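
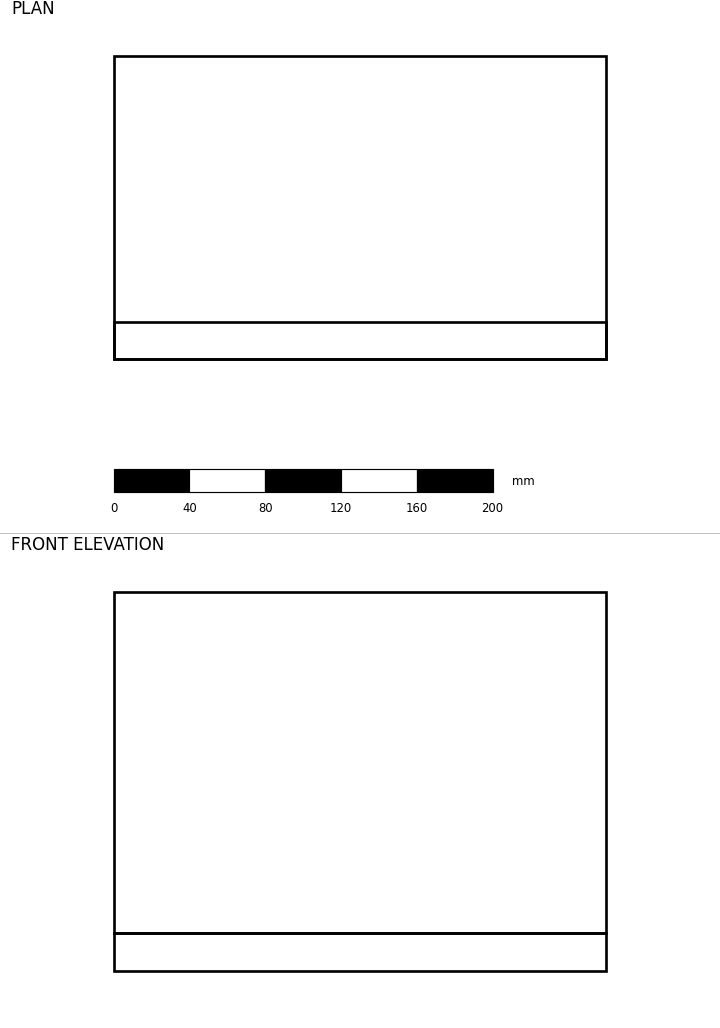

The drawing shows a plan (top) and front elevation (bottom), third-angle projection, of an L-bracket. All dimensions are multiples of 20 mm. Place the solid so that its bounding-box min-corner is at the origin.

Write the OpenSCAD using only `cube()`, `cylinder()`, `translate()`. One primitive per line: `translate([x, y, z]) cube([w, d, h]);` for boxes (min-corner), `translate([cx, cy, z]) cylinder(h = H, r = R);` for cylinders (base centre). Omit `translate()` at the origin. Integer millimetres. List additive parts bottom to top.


cube([260, 160, 20]);
translate([0, 0, 20]) cube([260, 20, 180]);


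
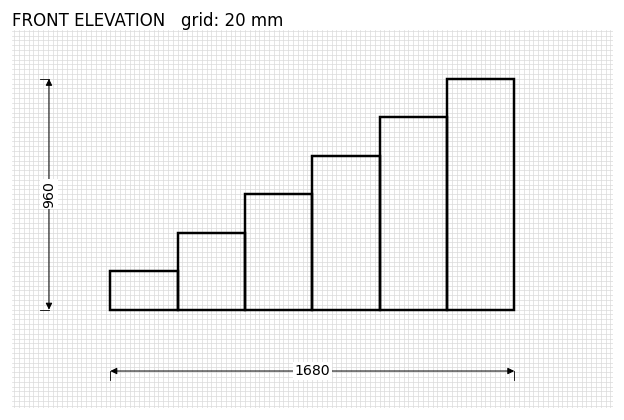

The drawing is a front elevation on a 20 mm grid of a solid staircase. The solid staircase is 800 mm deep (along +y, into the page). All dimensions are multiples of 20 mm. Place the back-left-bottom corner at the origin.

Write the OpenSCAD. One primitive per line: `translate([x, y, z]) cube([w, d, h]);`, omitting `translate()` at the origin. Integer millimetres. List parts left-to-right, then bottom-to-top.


cube([280, 800, 160]);
translate([280, 0, 0]) cube([280, 800, 320]);
translate([560, 0, 0]) cube([280, 800, 480]);
translate([840, 0, 0]) cube([280, 800, 640]);
translate([1120, 0, 0]) cube([280, 800, 800]);
translate([1400, 0, 0]) cube([280, 800, 960]);


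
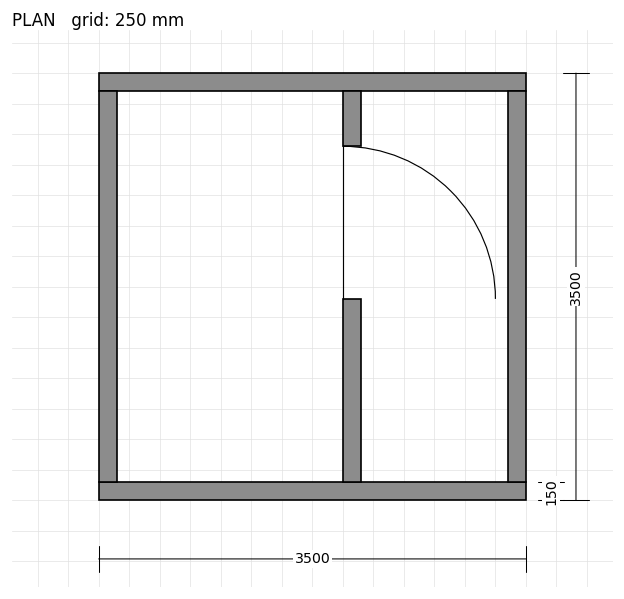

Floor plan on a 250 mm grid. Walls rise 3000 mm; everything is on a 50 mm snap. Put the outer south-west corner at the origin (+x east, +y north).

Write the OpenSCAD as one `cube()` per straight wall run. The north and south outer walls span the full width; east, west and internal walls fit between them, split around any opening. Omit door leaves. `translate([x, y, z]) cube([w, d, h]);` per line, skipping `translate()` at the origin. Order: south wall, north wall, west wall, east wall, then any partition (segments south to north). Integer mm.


cube([3500, 150, 3000]);
translate([0, 3350, 0]) cube([3500, 150, 3000]);
translate([0, 150, 0]) cube([150, 3200, 3000]);
translate([3350, 150, 0]) cube([150, 3200, 3000]);
translate([2000, 150, 0]) cube([150, 1500, 3000]);
translate([2000, 2900, 0]) cube([150, 450, 3000]);


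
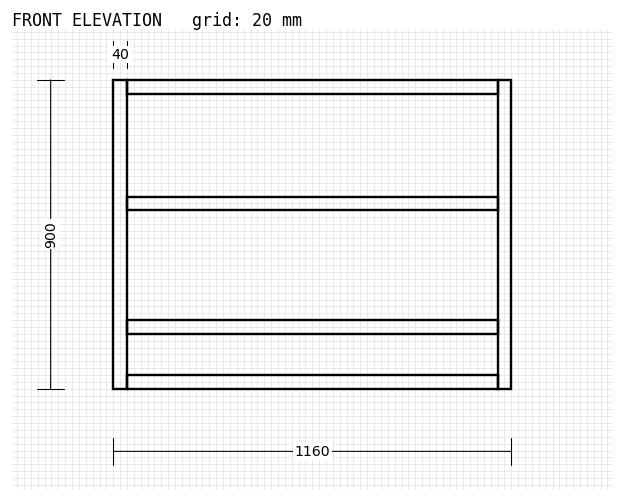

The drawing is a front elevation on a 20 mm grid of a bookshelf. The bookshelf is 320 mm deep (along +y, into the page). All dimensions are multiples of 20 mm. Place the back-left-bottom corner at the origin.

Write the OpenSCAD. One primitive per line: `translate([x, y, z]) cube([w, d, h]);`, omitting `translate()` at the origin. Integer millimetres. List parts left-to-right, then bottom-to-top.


cube([40, 320, 900]);
translate([40, 0, 0]) cube([1080, 320, 40]);
translate([40, 0, 160]) cube([1080, 320, 40]);
translate([40, 0, 520]) cube([1080, 320, 40]);
translate([40, 0, 860]) cube([1080, 320, 40]);
translate([1120, 0, 0]) cube([40, 320, 900]);


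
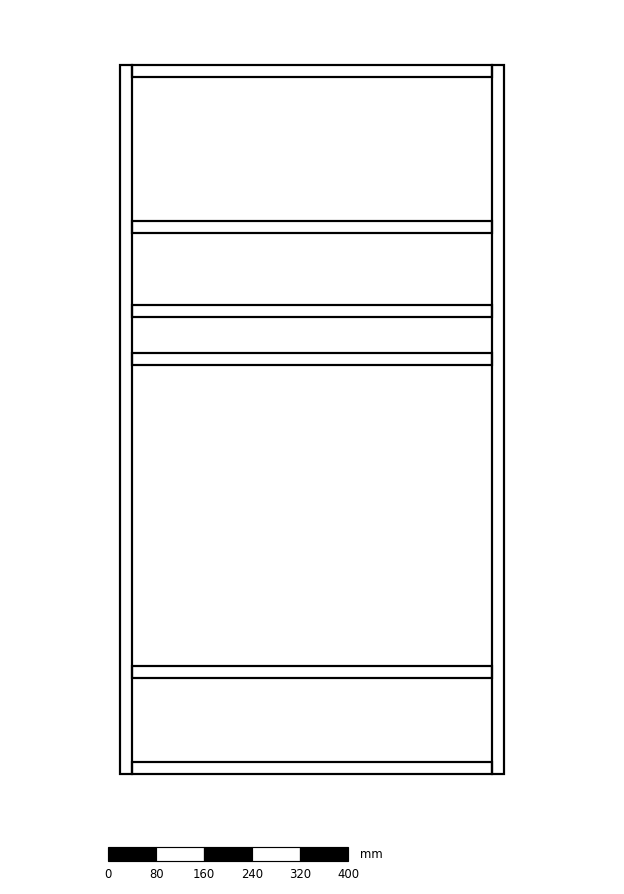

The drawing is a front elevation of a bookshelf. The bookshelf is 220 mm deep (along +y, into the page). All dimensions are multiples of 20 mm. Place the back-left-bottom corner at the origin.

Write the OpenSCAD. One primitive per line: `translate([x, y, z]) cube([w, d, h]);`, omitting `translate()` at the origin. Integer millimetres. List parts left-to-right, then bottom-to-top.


cube([20, 220, 1180]);
translate([20, 0, 0]) cube([600, 220, 20]);
translate([20, 0, 160]) cube([600, 220, 20]);
translate([20, 0, 680]) cube([600, 220, 20]);
translate([20, 0, 760]) cube([600, 220, 20]);
translate([20, 0, 900]) cube([600, 220, 20]);
translate([20, 0, 1160]) cube([600, 220, 20]);
translate([620, 0, 0]) cube([20, 220, 1180]);


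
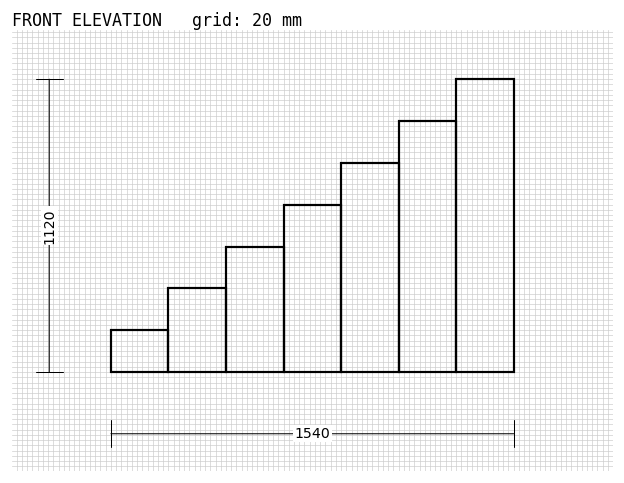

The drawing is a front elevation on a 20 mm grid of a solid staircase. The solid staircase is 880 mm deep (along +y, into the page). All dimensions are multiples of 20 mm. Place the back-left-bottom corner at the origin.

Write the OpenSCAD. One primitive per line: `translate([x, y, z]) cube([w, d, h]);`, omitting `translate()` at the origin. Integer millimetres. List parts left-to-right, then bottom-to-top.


cube([220, 880, 160]);
translate([220, 0, 0]) cube([220, 880, 320]);
translate([440, 0, 0]) cube([220, 880, 480]);
translate([660, 0, 0]) cube([220, 880, 640]);
translate([880, 0, 0]) cube([220, 880, 800]);
translate([1100, 0, 0]) cube([220, 880, 960]);
translate([1320, 0, 0]) cube([220, 880, 1120]);


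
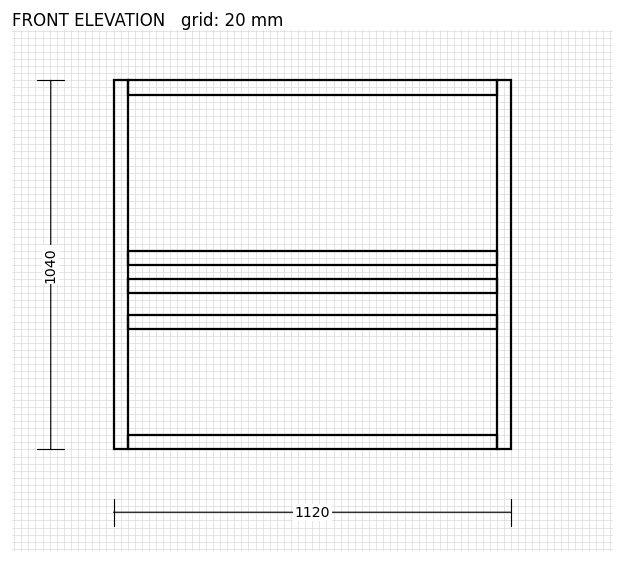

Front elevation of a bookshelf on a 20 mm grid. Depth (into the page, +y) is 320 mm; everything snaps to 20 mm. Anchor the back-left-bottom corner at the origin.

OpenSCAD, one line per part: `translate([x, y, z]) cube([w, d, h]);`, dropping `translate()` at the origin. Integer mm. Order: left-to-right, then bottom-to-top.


cube([40, 320, 1040]);
translate([40, 0, 0]) cube([1040, 320, 40]);
translate([40, 0, 340]) cube([1040, 320, 40]);
translate([40, 0, 440]) cube([1040, 320, 40]);
translate([40, 0, 520]) cube([1040, 320, 40]);
translate([40, 0, 1000]) cube([1040, 320, 40]);
translate([1080, 0, 0]) cube([40, 320, 1040]);


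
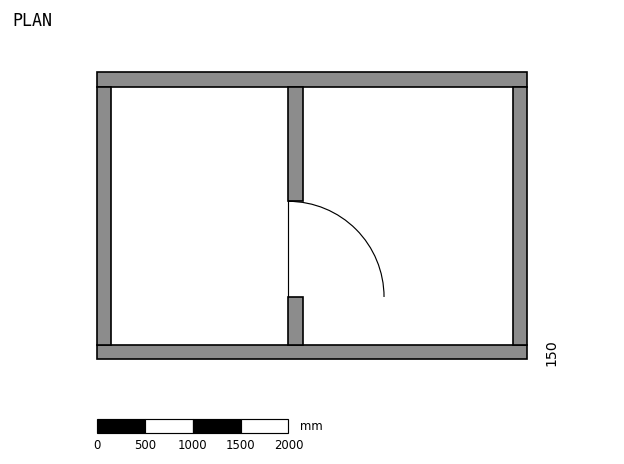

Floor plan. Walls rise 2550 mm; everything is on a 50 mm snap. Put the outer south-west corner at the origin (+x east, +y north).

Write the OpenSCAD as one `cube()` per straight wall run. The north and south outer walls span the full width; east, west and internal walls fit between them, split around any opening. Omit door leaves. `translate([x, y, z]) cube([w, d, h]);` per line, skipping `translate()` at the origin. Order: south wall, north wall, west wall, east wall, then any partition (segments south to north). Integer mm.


cube([4500, 150, 2550]);
translate([0, 2850, 0]) cube([4500, 150, 2550]);
translate([0, 150, 0]) cube([150, 2700, 2550]);
translate([4350, 150, 0]) cube([150, 2700, 2550]);
translate([2000, 150, 0]) cube([150, 500, 2550]);
translate([2000, 1650, 0]) cube([150, 1200, 2550]);


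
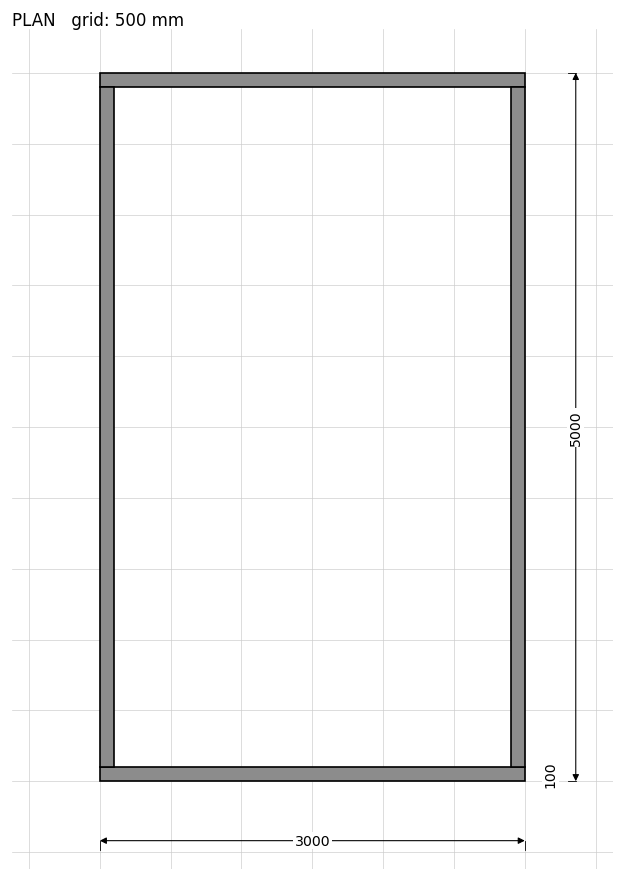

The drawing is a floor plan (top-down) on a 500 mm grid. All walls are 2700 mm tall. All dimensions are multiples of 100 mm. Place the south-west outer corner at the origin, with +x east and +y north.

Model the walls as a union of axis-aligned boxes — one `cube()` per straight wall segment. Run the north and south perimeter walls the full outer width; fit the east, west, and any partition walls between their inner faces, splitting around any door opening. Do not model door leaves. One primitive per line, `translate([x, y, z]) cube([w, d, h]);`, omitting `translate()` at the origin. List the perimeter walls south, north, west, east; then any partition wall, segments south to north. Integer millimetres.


cube([3000, 100, 2700]);
translate([0, 4900, 0]) cube([3000, 100, 2700]);
translate([0, 100, 0]) cube([100, 4800, 2700]);
translate([2900, 100, 0]) cube([100, 4800, 2700]);


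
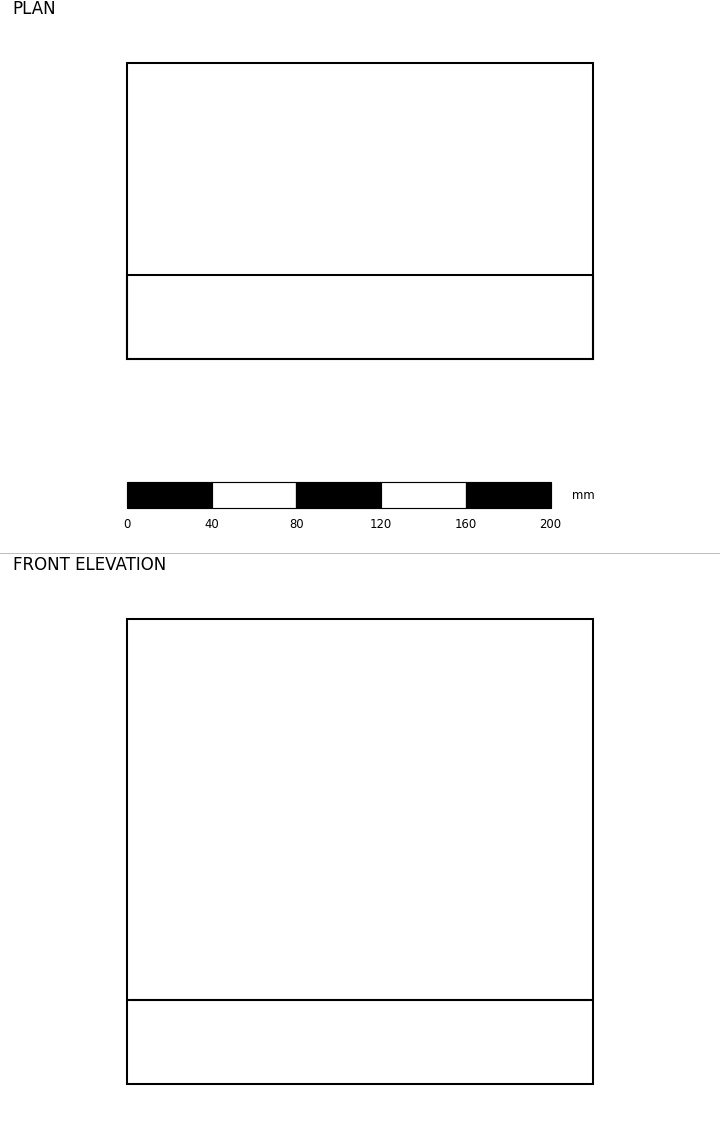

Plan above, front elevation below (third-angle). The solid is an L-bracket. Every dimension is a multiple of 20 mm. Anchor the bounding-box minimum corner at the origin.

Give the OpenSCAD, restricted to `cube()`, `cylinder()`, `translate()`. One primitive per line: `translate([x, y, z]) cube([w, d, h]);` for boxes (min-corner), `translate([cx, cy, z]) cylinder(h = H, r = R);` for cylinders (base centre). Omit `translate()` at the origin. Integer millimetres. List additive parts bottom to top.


cube([220, 140, 40]);
translate([0, 0, 40]) cube([220, 40, 180]);


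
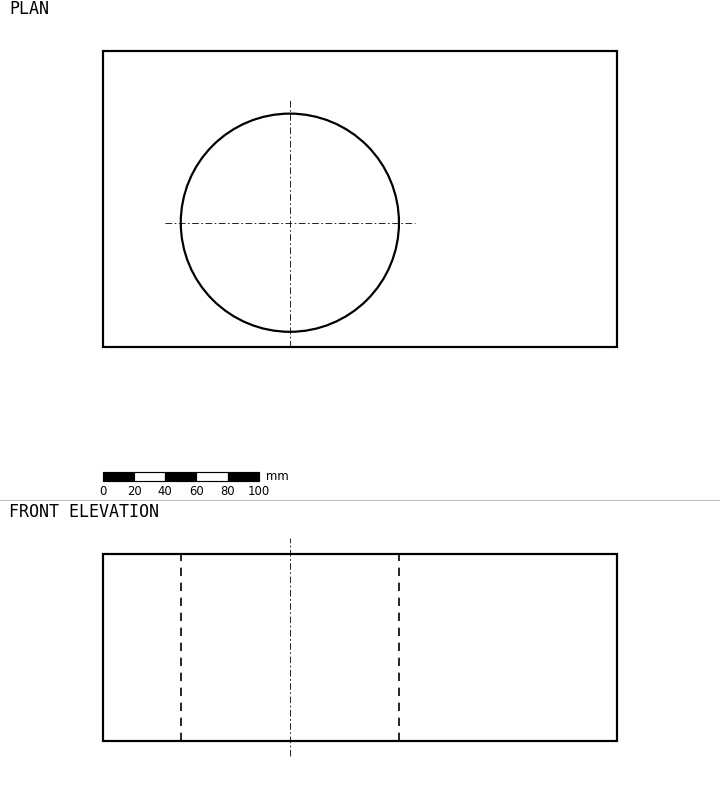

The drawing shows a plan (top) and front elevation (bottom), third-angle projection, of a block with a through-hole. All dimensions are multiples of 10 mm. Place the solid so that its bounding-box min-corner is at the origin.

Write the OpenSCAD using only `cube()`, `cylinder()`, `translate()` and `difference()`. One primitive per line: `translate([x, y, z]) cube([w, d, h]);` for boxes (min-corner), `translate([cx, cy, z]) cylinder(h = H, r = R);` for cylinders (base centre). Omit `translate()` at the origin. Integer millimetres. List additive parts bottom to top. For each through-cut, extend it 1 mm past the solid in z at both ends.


difference() {
  cube([330, 190, 120]);
  translate([120, 80, -1]) cylinder(h = 122, r = 70);
}


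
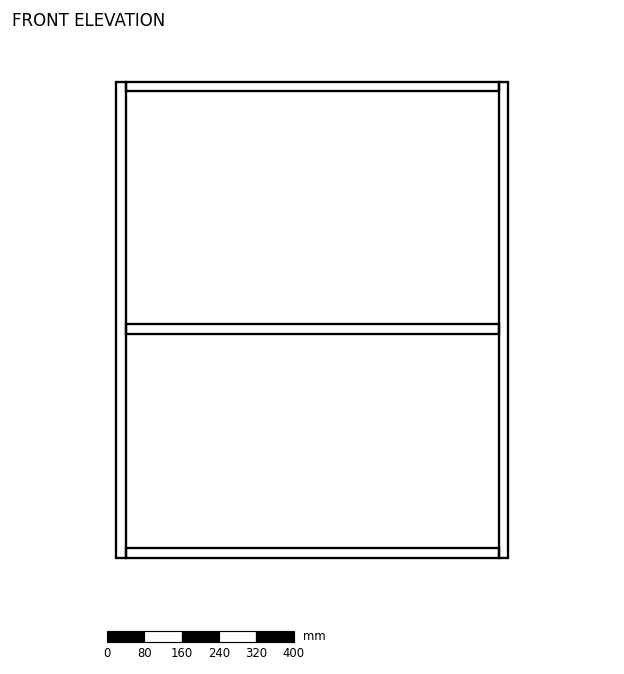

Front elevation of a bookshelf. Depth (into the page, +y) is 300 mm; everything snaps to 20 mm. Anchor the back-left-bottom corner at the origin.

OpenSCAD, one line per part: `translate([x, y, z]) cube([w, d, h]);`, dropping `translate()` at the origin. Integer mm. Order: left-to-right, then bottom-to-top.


cube([20, 300, 1020]);
translate([20, 0, 0]) cube([800, 300, 20]);
translate([20, 0, 480]) cube([800, 300, 20]);
translate([20, 0, 1000]) cube([800, 300, 20]);
translate([820, 0, 0]) cube([20, 300, 1020]);


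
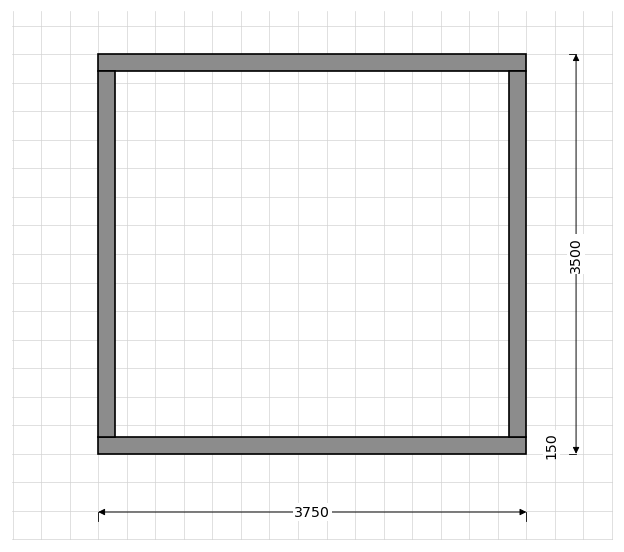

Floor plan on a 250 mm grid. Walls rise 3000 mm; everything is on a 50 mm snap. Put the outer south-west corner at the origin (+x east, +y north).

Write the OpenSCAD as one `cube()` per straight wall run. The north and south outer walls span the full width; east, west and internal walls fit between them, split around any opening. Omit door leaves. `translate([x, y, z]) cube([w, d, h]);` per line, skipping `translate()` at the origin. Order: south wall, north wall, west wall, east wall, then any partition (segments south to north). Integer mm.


cube([3750, 150, 3000]);
translate([0, 3350, 0]) cube([3750, 150, 3000]);
translate([0, 150, 0]) cube([150, 3200, 3000]);
translate([3600, 150, 0]) cube([150, 3200, 3000]);


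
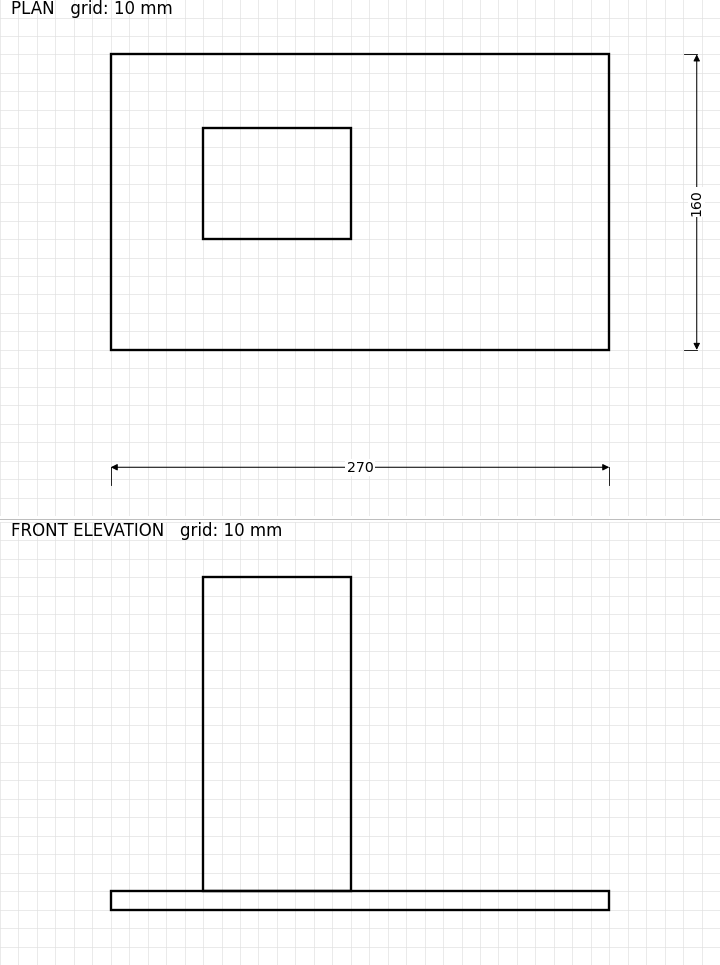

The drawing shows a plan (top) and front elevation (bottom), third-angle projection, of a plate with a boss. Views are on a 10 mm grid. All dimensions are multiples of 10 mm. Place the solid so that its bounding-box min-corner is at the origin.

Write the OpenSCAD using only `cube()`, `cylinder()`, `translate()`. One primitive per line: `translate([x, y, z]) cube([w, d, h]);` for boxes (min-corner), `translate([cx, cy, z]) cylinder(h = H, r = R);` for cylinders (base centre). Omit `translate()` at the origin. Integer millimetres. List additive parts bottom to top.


cube([270, 160, 10]);
translate([50, 60, 10]) cube([80, 60, 170]);


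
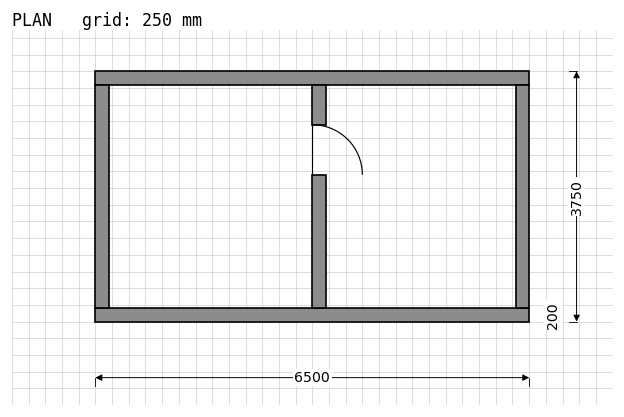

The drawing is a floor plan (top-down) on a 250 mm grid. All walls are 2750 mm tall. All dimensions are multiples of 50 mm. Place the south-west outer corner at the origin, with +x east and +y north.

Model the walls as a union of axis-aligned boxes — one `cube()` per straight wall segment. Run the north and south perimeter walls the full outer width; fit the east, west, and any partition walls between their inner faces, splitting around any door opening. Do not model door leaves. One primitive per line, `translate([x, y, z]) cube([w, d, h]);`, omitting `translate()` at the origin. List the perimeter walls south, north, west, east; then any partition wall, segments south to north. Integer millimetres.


cube([6500, 200, 2750]);
translate([0, 3550, 0]) cube([6500, 200, 2750]);
translate([0, 200, 0]) cube([200, 3350, 2750]);
translate([6300, 200, 0]) cube([200, 3350, 2750]);
translate([3250, 200, 0]) cube([200, 2000, 2750]);
translate([3250, 2950, 0]) cube([200, 600, 2750]);


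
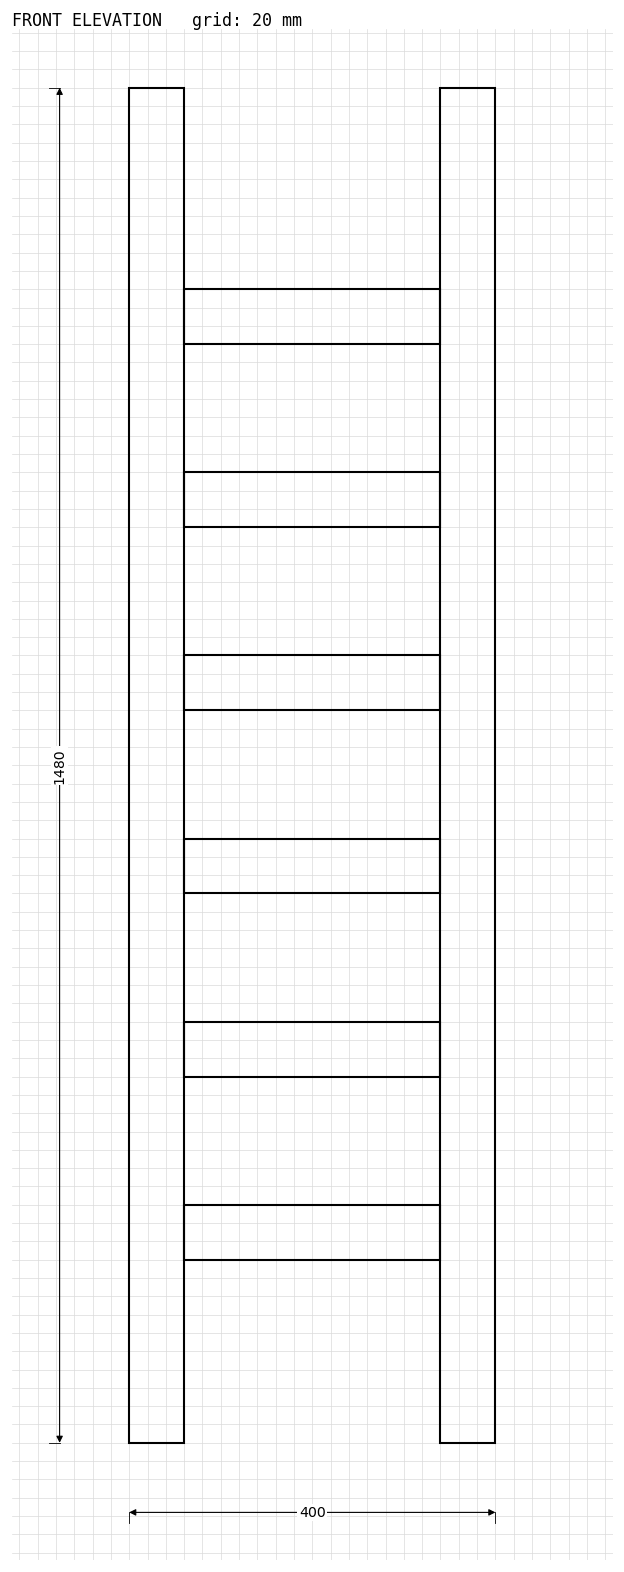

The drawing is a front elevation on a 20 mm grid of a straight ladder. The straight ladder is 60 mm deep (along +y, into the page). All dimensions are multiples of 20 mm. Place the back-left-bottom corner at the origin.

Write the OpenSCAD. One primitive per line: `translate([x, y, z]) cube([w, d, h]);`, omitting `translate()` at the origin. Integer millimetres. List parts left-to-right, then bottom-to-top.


cube([60, 60, 1480]);
translate([60, 0, 200]) cube([280, 60, 60]);
translate([60, 0, 400]) cube([280, 60, 60]);
translate([60, 0, 600]) cube([280, 60, 60]);
translate([60, 0, 800]) cube([280, 60, 60]);
translate([60, 0, 1000]) cube([280, 60, 60]);
translate([60, 0, 1200]) cube([280, 60, 60]);
translate([340, 0, 0]) cube([60, 60, 1480]);


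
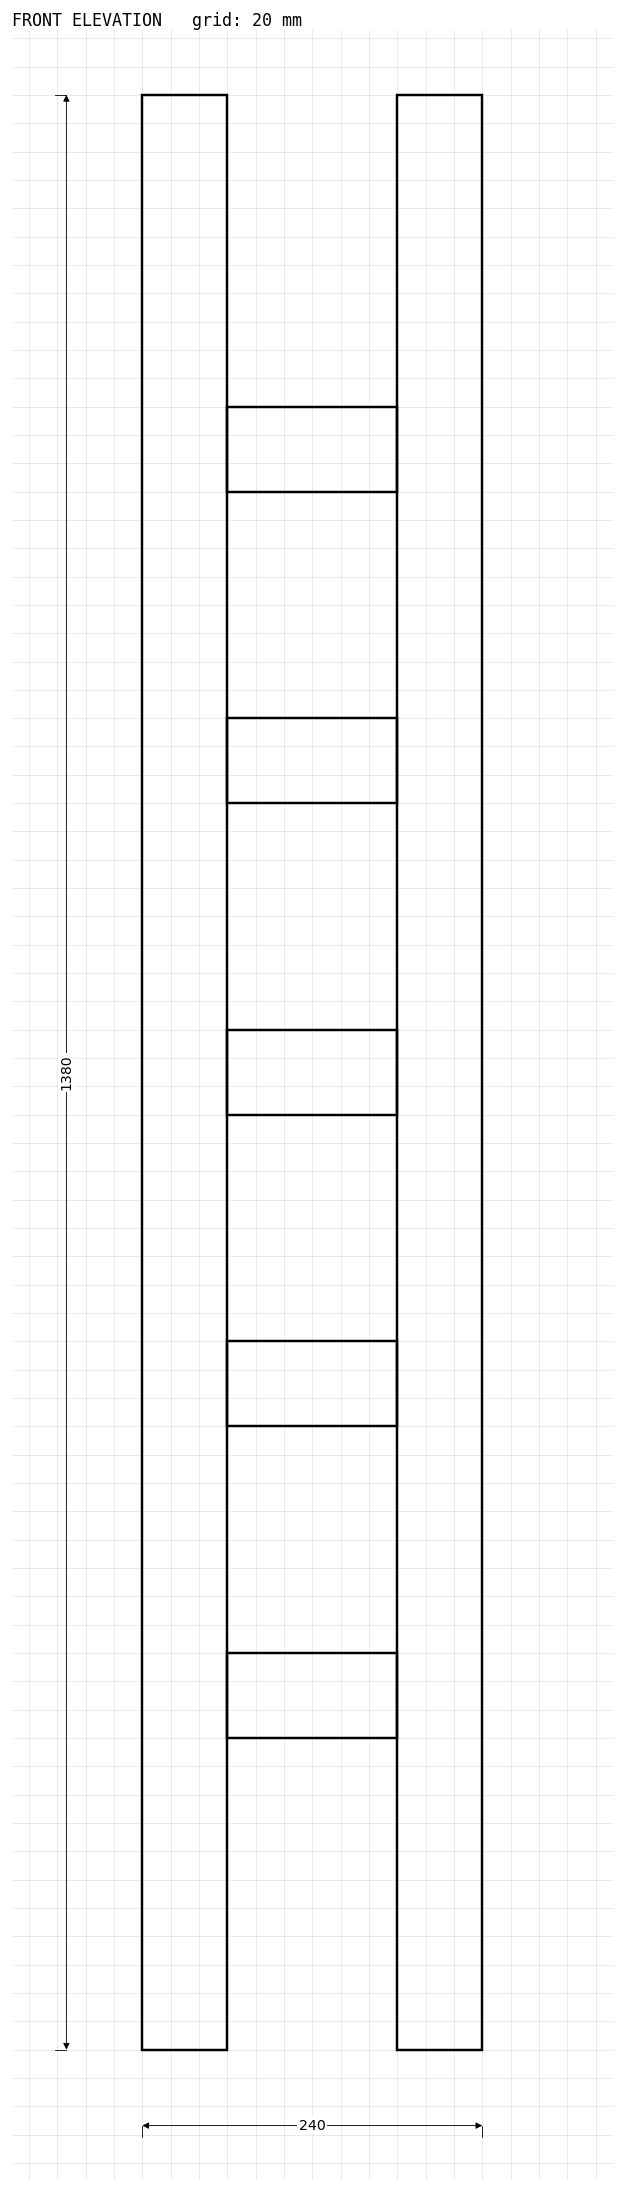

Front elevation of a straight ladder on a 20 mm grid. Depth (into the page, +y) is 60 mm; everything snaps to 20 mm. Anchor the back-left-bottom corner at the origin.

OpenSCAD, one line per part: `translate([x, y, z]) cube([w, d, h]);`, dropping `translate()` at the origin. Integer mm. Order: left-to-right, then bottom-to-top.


cube([60, 60, 1380]);
translate([60, 0, 220]) cube([120, 60, 60]);
translate([60, 0, 440]) cube([120, 60, 60]);
translate([60, 0, 660]) cube([120, 60, 60]);
translate([60, 0, 880]) cube([120, 60, 60]);
translate([60, 0, 1100]) cube([120, 60, 60]);
translate([180, 0, 0]) cube([60, 60, 1380]);


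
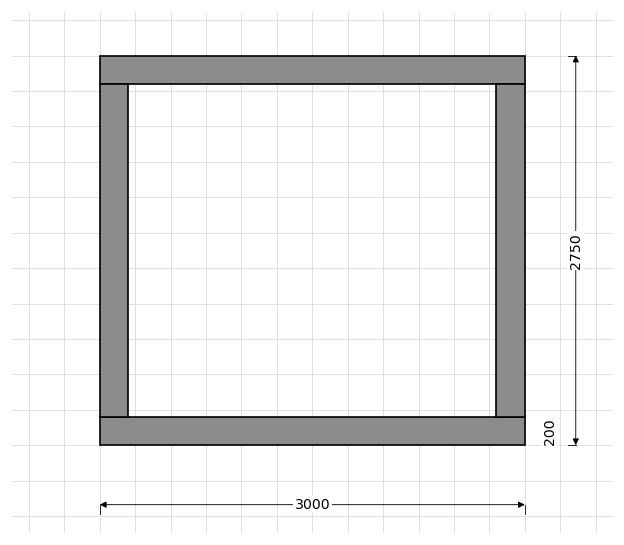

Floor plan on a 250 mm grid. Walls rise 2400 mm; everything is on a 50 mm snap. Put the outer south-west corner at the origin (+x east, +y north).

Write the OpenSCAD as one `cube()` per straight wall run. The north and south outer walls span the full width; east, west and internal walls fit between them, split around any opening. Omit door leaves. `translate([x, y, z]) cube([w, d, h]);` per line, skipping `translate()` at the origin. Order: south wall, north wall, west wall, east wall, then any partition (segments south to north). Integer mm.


cube([3000, 200, 2400]);
translate([0, 2550, 0]) cube([3000, 200, 2400]);
translate([0, 200, 0]) cube([200, 2350, 2400]);
translate([2800, 200, 0]) cube([200, 2350, 2400]);


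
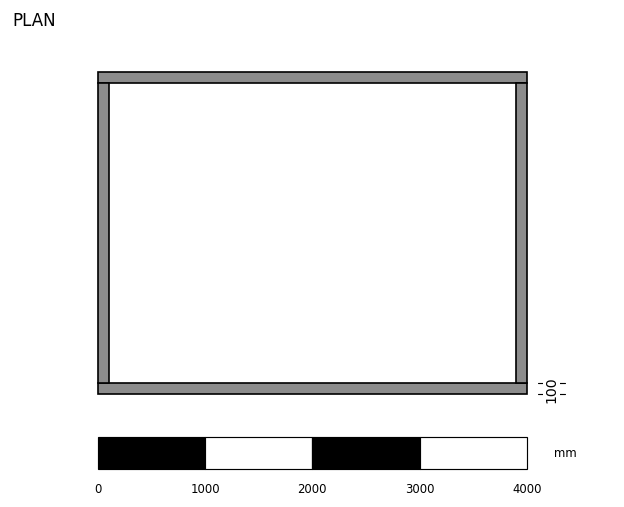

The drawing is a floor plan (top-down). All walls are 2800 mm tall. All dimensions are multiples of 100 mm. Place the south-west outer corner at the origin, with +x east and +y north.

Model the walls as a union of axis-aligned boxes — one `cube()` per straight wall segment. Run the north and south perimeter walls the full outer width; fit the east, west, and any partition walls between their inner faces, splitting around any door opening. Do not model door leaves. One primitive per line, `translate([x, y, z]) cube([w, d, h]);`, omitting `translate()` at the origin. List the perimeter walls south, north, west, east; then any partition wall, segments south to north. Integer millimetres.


cube([4000, 100, 2800]);
translate([0, 2900, 0]) cube([4000, 100, 2800]);
translate([0, 100, 0]) cube([100, 2800, 2800]);
translate([3900, 100, 0]) cube([100, 2800, 2800]);


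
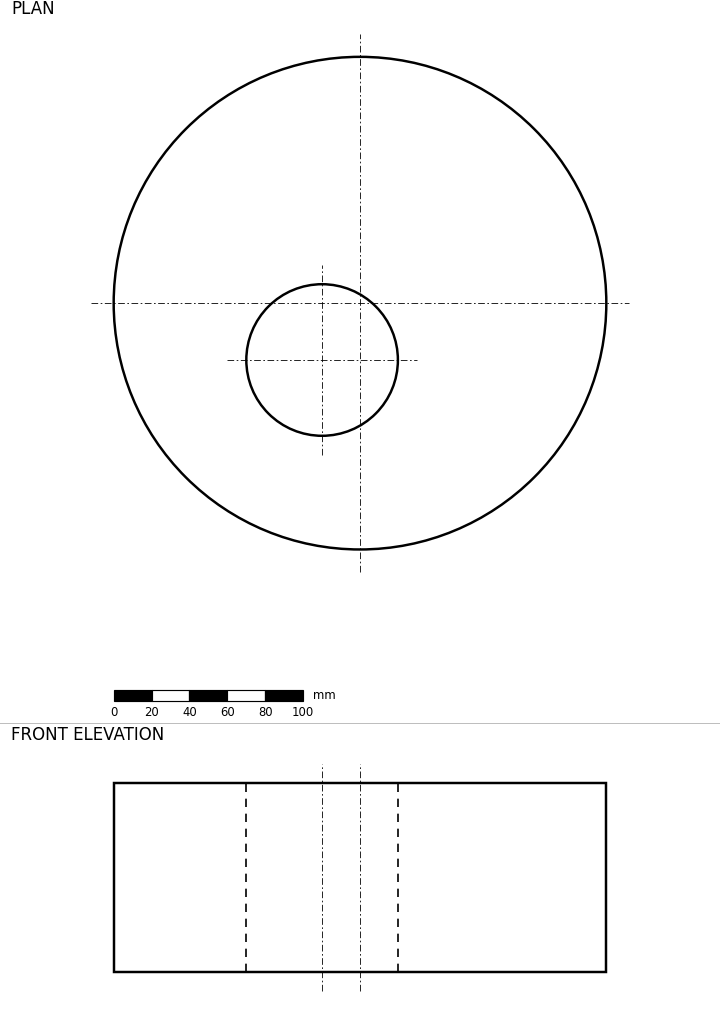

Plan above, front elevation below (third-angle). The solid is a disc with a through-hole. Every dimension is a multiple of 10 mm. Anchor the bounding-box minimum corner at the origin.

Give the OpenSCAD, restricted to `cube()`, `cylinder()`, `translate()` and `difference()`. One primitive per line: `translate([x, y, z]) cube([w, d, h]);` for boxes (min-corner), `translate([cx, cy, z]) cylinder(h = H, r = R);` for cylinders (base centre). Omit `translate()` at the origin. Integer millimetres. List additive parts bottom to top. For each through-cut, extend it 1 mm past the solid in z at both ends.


difference() {
  translate([130, 130, 0]) cylinder(h = 100, r = 130);
  translate([110, 100, -1]) cylinder(h = 102, r = 40);
}


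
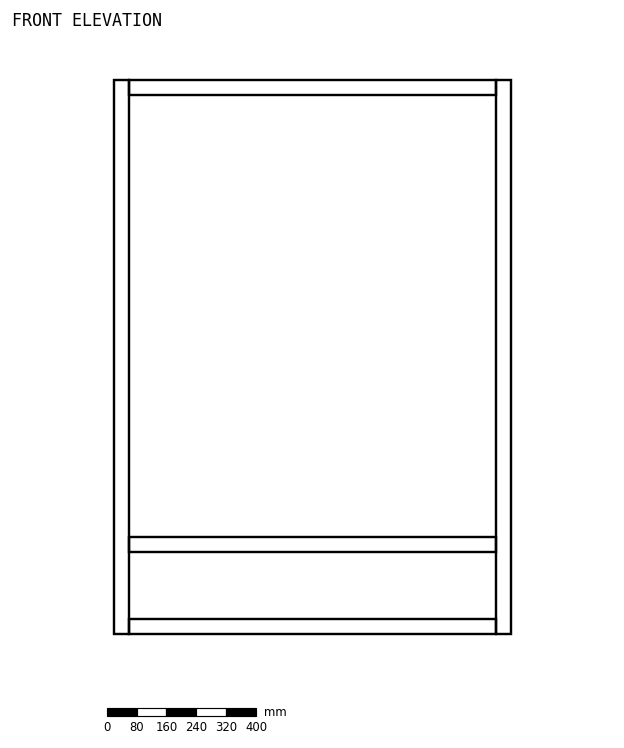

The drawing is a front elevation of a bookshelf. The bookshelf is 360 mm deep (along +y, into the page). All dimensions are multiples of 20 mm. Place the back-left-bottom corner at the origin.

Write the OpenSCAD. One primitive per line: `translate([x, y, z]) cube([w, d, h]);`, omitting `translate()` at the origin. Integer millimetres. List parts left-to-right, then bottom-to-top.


cube([40, 360, 1480]);
translate([40, 0, 0]) cube([980, 360, 40]);
translate([40, 0, 220]) cube([980, 360, 40]);
translate([40, 0, 1440]) cube([980, 360, 40]);
translate([1020, 0, 0]) cube([40, 360, 1480]);


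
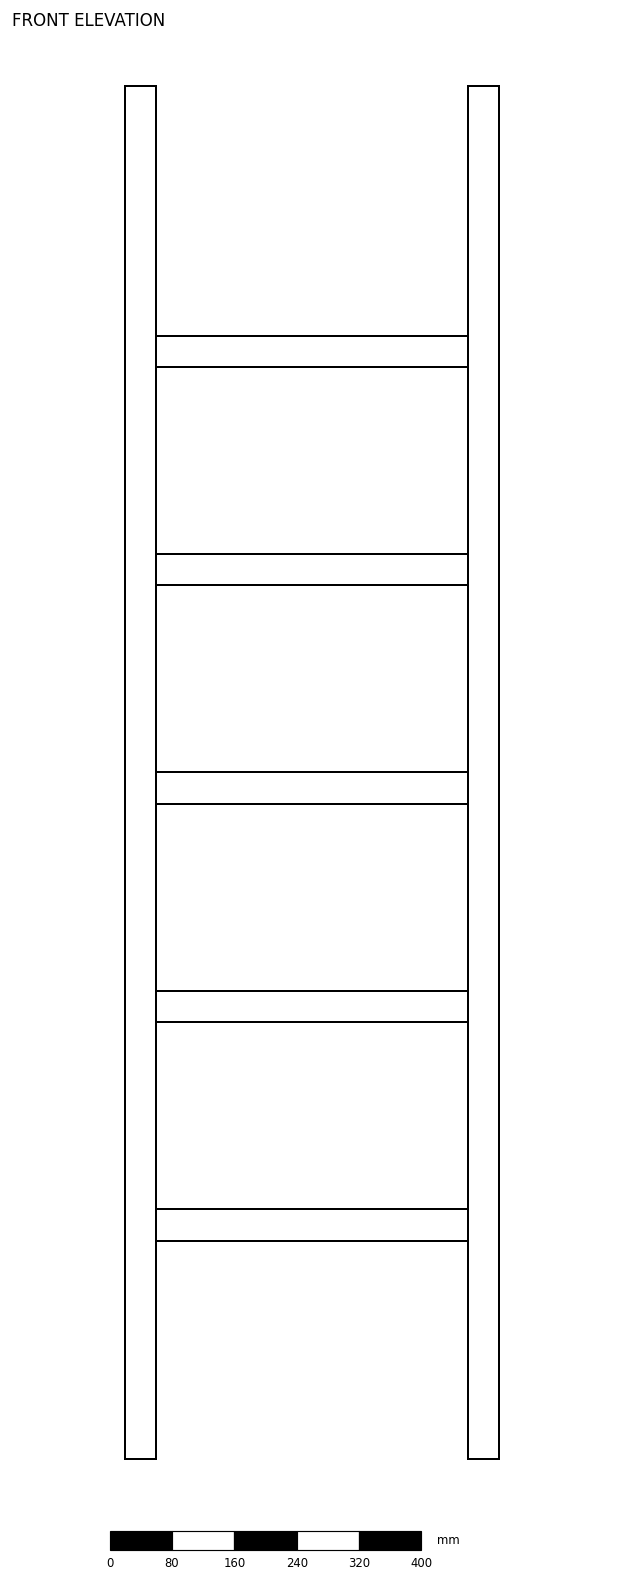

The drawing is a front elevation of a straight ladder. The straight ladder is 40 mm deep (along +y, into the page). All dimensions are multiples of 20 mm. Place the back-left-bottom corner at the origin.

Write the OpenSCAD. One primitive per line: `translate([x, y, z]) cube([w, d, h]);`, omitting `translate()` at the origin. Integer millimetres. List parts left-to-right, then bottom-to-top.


cube([40, 40, 1760]);
translate([40, 0, 280]) cube([400, 40, 40]);
translate([40, 0, 560]) cube([400, 40, 40]);
translate([40, 0, 840]) cube([400, 40, 40]);
translate([40, 0, 1120]) cube([400, 40, 40]);
translate([40, 0, 1400]) cube([400, 40, 40]);
translate([440, 0, 0]) cube([40, 40, 1760]);


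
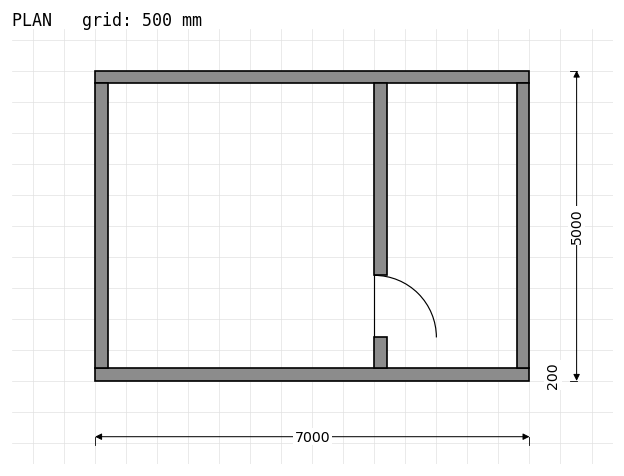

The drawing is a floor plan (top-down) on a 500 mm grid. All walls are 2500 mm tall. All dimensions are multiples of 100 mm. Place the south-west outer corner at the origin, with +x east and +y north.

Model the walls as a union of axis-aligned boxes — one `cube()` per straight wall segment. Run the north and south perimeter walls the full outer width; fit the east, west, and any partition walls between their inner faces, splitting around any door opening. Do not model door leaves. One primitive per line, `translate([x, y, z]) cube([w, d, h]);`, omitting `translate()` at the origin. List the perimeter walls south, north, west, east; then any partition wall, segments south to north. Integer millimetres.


cube([7000, 200, 2500]);
translate([0, 4800, 0]) cube([7000, 200, 2500]);
translate([0, 200, 0]) cube([200, 4600, 2500]);
translate([6800, 200, 0]) cube([200, 4600, 2500]);
translate([4500, 200, 0]) cube([200, 500, 2500]);
translate([4500, 1700, 0]) cube([200, 3100, 2500]);


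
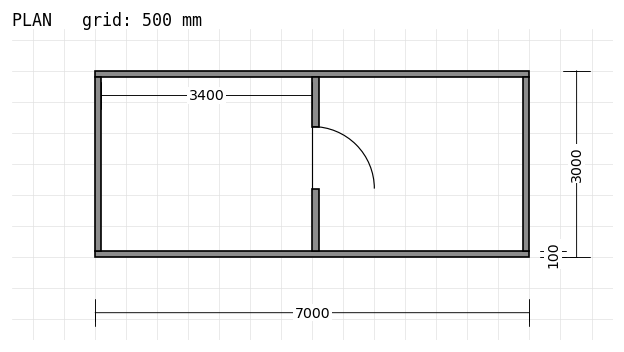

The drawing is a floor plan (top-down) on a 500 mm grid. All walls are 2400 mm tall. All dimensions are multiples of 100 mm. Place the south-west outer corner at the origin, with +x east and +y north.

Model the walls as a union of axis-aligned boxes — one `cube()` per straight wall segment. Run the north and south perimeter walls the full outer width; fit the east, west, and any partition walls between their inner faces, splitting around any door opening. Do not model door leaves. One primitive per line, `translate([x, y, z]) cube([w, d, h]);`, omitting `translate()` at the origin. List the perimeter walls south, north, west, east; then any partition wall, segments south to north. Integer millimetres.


cube([7000, 100, 2400]);
translate([0, 2900, 0]) cube([7000, 100, 2400]);
translate([0, 100, 0]) cube([100, 2800, 2400]);
translate([6900, 100, 0]) cube([100, 2800, 2400]);
translate([3500, 100, 0]) cube([100, 1000, 2400]);
translate([3500, 2100, 0]) cube([100, 800, 2400]);


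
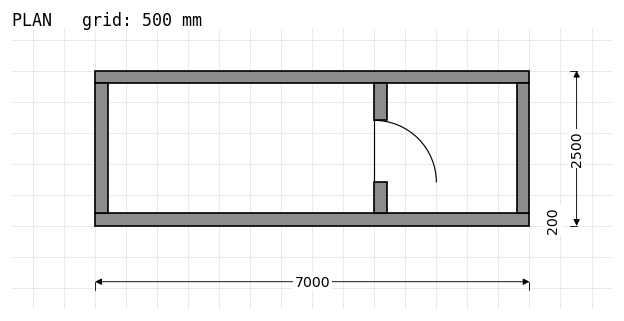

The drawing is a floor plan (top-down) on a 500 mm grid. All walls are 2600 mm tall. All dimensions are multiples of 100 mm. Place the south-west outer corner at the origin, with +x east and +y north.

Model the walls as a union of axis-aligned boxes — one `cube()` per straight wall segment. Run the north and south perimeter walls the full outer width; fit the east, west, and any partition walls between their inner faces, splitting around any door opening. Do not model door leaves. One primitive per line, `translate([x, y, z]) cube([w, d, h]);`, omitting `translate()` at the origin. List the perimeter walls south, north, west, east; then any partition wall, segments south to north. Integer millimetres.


cube([7000, 200, 2600]);
translate([0, 2300, 0]) cube([7000, 200, 2600]);
translate([0, 200, 0]) cube([200, 2100, 2600]);
translate([6800, 200, 0]) cube([200, 2100, 2600]);
translate([4500, 200, 0]) cube([200, 500, 2600]);
translate([4500, 1700, 0]) cube([200, 600, 2600]);


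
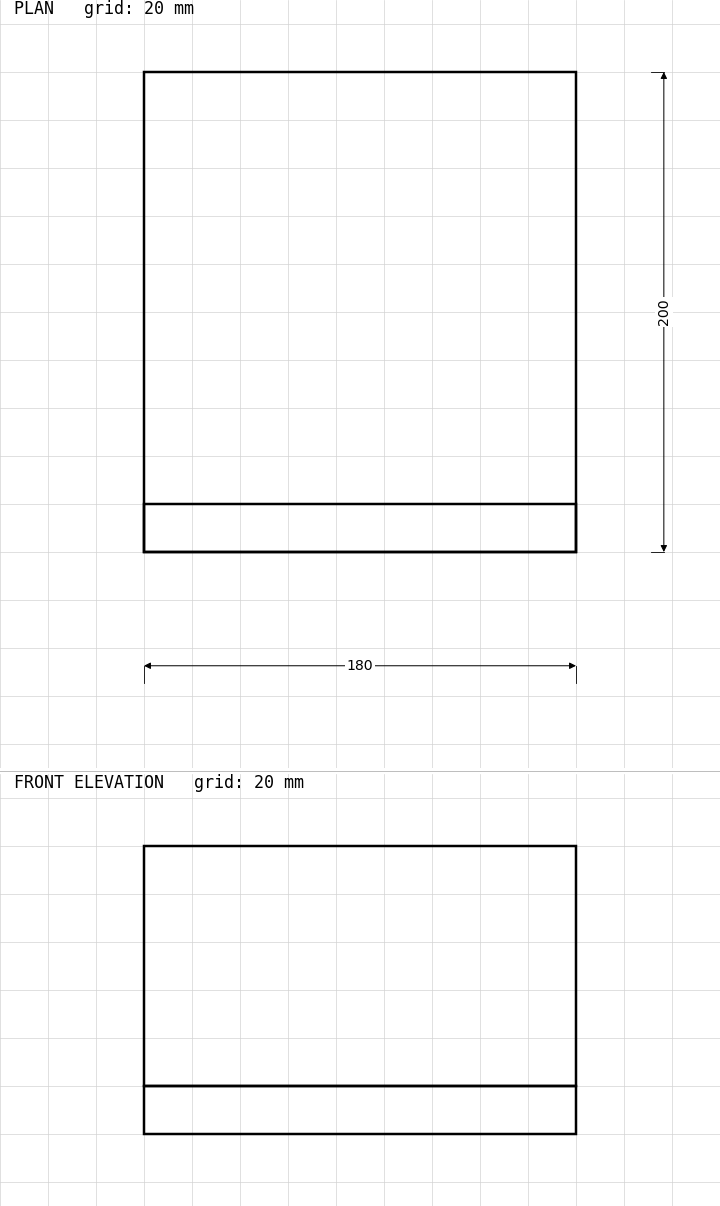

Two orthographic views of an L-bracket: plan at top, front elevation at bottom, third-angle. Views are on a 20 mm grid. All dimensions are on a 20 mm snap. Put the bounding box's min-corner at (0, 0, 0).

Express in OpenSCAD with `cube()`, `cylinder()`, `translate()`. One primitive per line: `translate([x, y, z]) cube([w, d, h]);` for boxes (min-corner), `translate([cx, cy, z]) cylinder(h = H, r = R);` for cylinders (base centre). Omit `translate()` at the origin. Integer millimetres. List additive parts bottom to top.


cube([180, 200, 20]);
translate([0, 0, 20]) cube([180, 20, 100]);


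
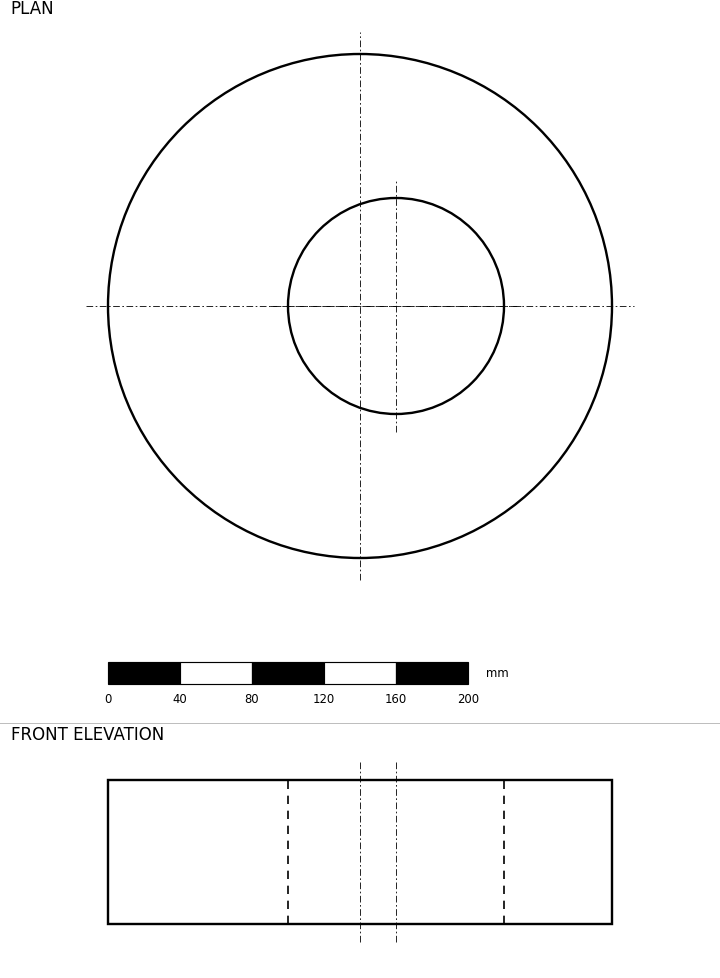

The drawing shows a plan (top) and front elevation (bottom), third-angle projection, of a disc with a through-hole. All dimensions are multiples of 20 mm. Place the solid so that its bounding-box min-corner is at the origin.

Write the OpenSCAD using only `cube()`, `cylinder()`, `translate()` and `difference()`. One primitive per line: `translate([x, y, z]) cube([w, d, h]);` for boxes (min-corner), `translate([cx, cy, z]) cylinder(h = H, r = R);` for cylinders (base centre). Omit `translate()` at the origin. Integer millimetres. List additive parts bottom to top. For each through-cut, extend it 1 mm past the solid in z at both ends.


difference() {
  translate([140, 140, 0]) cylinder(h = 80, r = 140);
  translate([160, 140, -1]) cylinder(h = 82, r = 60);
}


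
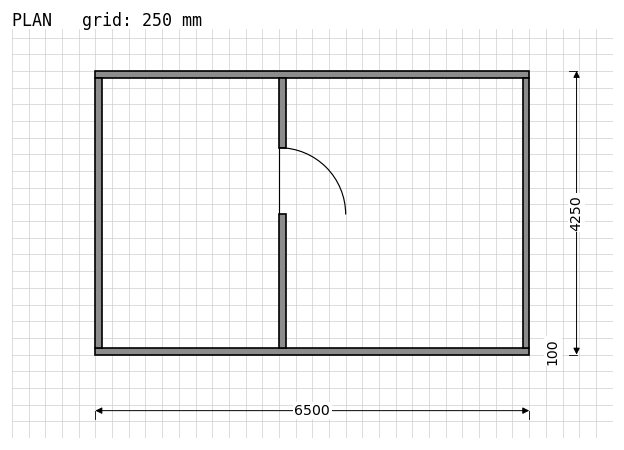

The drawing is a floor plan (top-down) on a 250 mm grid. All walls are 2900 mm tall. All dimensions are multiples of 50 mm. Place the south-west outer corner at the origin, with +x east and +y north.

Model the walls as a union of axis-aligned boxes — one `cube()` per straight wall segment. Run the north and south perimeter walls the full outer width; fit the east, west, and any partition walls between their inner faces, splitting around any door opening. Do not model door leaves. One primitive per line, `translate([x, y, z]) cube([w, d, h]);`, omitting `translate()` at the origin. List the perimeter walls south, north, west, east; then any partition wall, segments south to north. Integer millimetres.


cube([6500, 100, 2900]);
translate([0, 4150, 0]) cube([6500, 100, 2900]);
translate([0, 100, 0]) cube([100, 4050, 2900]);
translate([6400, 100, 0]) cube([100, 4050, 2900]);
translate([2750, 100, 0]) cube([100, 2000, 2900]);
translate([2750, 3100, 0]) cube([100, 1050, 2900]);


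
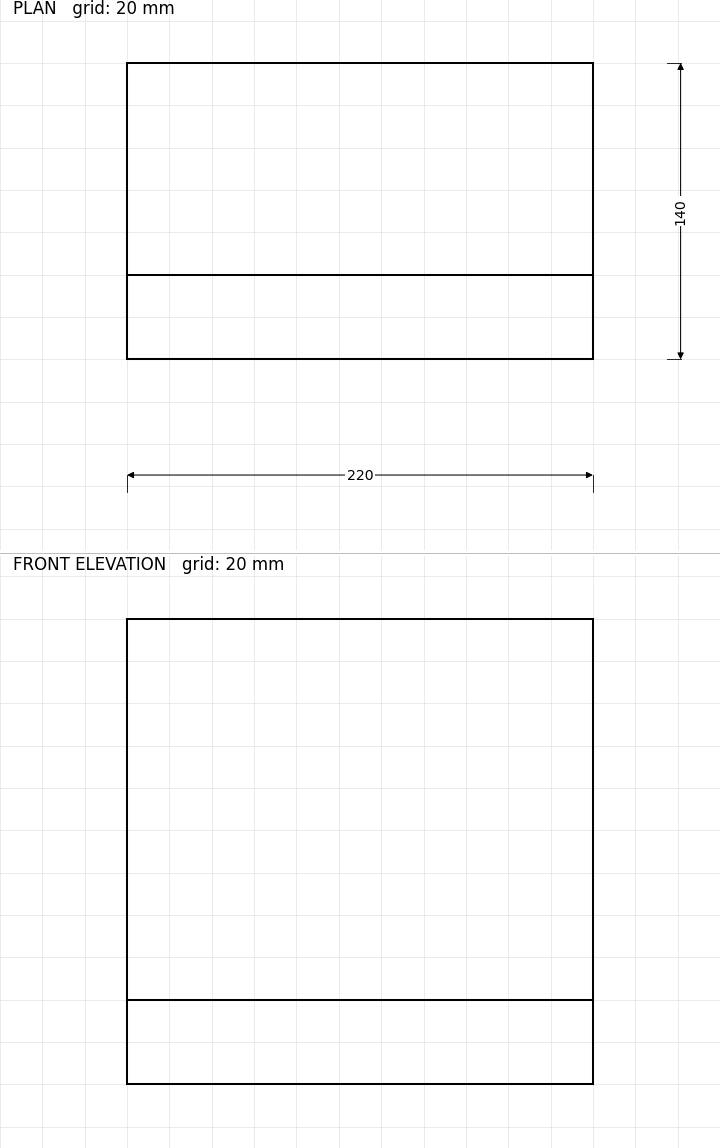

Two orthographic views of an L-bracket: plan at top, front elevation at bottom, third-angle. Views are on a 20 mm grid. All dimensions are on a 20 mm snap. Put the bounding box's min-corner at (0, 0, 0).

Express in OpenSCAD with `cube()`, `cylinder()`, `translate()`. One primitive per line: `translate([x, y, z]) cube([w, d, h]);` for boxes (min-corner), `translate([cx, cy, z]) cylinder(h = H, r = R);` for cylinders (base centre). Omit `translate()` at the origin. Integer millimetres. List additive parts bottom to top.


cube([220, 140, 40]);
translate([0, 0, 40]) cube([220, 40, 180]);


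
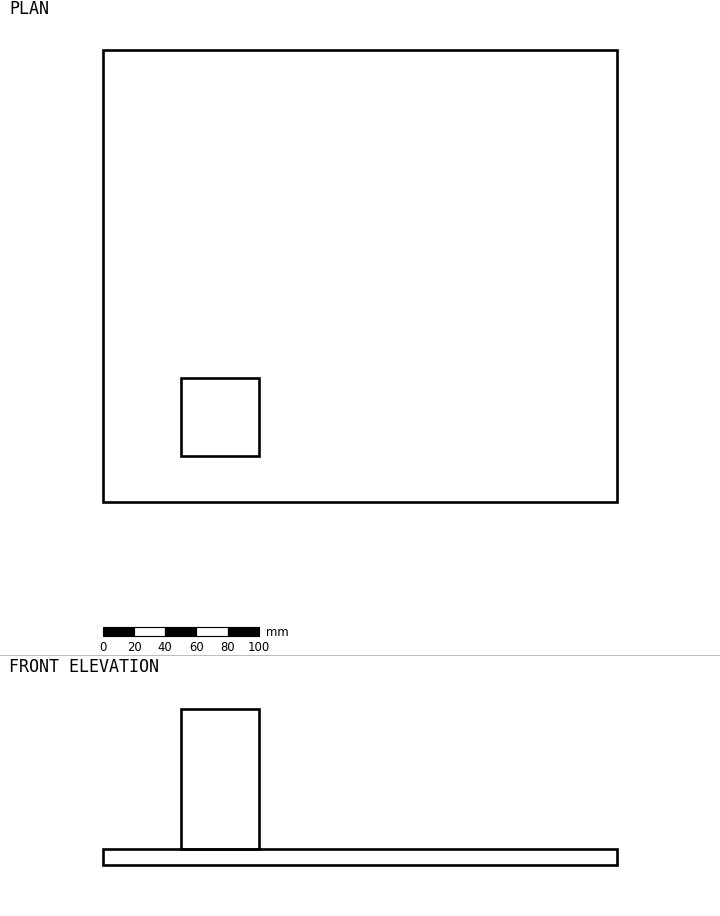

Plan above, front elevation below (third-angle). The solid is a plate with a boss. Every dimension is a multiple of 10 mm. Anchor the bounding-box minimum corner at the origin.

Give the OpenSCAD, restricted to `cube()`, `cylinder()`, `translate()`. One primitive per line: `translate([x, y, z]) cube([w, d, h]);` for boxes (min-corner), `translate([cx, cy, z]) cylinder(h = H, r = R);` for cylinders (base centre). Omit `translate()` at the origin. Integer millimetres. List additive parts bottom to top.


cube([330, 290, 10]);
translate([50, 30, 10]) cube([50, 50, 90]);


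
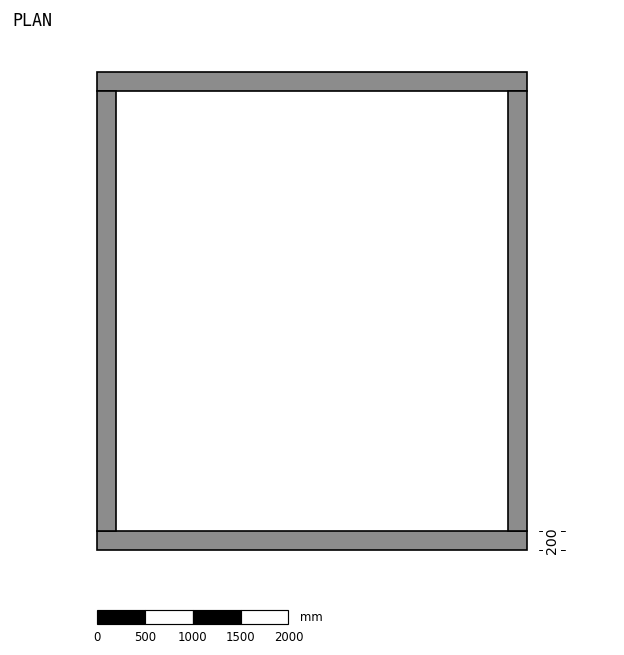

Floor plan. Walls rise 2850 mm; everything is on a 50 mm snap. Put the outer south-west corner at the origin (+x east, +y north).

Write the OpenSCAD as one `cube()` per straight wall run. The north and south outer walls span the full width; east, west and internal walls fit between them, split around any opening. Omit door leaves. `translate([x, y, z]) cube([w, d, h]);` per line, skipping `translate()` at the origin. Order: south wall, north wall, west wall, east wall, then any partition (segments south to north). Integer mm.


cube([4500, 200, 2850]);
translate([0, 4800, 0]) cube([4500, 200, 2850]);
translate([0, 200, 0]) cube([200, 4600, 2850]);
translate([4300, 200, 0]) cube([200, 4600, 2850]);


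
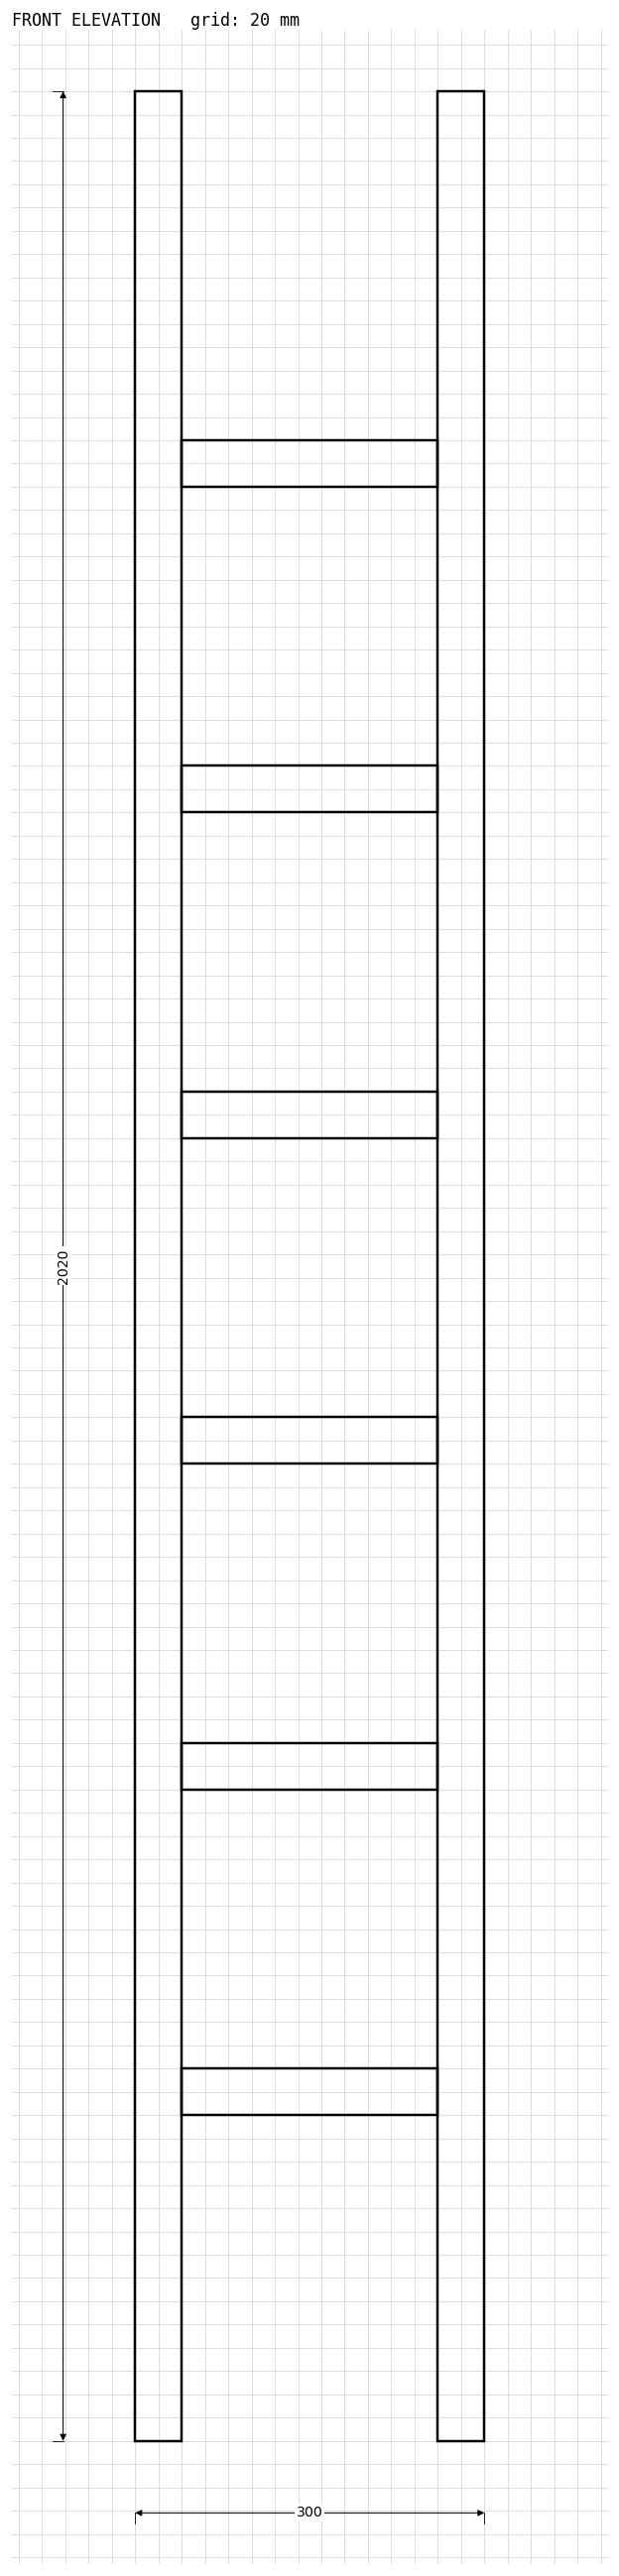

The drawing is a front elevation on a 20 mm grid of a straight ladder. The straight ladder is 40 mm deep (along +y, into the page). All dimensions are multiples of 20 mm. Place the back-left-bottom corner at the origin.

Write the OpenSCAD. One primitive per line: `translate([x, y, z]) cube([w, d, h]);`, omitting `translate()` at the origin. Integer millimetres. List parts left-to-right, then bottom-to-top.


cube([40, 40, 2020]);
translate([40, 0, 280]) cube([220, 40, 40]);
translate([40, 0, 560]) cube([220, 40, 40]);
translate([40, 0, 840]) cube([220, 40, 40]);
translate([40, 0, 1120]) cube([220, 40, 40]);
translate([40, 0, 1400]) cube([220, 40, 40]);
translate([40, 0, 1680]) cube([220, 40, 40]);
translate([260, 0, 0]) cube([40, 40, 2020]);


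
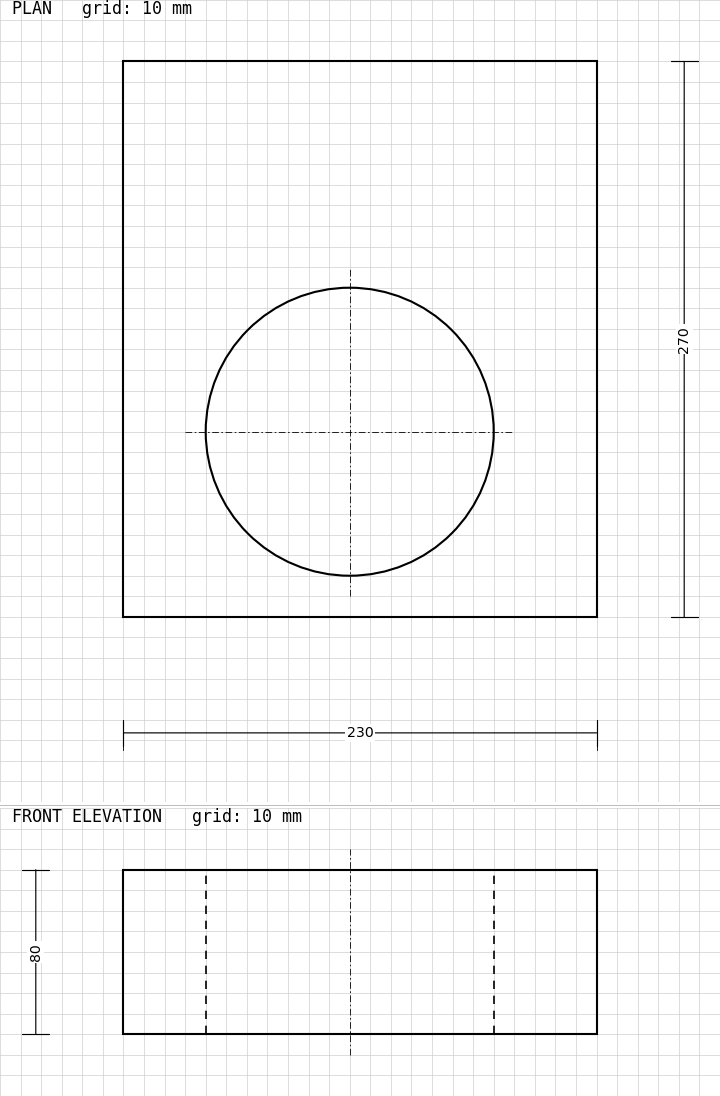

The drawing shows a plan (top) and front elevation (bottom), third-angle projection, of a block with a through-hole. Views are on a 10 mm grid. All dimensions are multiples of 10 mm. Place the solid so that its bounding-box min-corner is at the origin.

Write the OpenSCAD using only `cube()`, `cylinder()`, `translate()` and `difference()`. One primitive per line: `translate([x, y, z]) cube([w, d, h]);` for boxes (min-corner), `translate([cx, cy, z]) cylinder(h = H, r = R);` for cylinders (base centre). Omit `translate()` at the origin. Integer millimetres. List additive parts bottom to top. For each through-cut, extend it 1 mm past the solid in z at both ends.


difference() {
  cube([230, 270, 80]);
  translate([110, 90, -1]) cylinder(h = 82, r = 70);
}


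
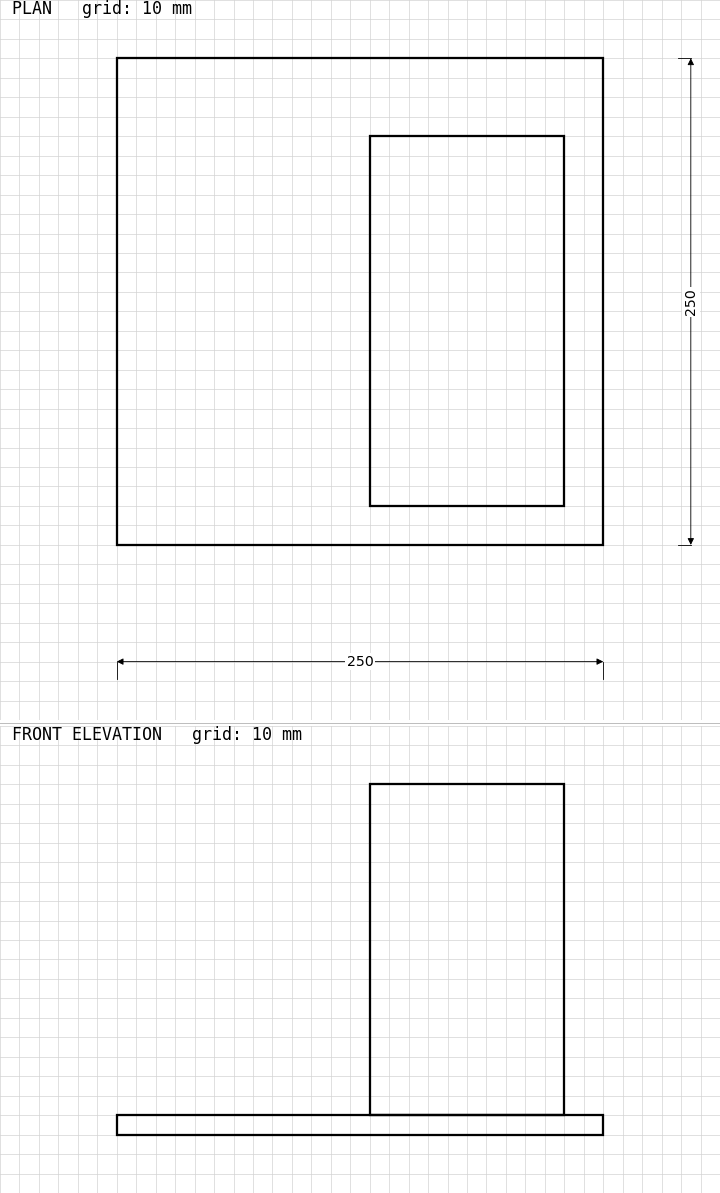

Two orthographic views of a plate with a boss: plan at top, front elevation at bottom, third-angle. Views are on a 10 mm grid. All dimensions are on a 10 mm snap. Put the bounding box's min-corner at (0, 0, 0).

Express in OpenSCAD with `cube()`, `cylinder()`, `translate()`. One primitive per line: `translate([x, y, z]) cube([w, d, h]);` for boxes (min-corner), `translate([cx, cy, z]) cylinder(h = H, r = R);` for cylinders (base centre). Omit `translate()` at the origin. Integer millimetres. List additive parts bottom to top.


cube([250, 250, 10]);
translate([130, 20, 10]) cube([100, 190, 170]);


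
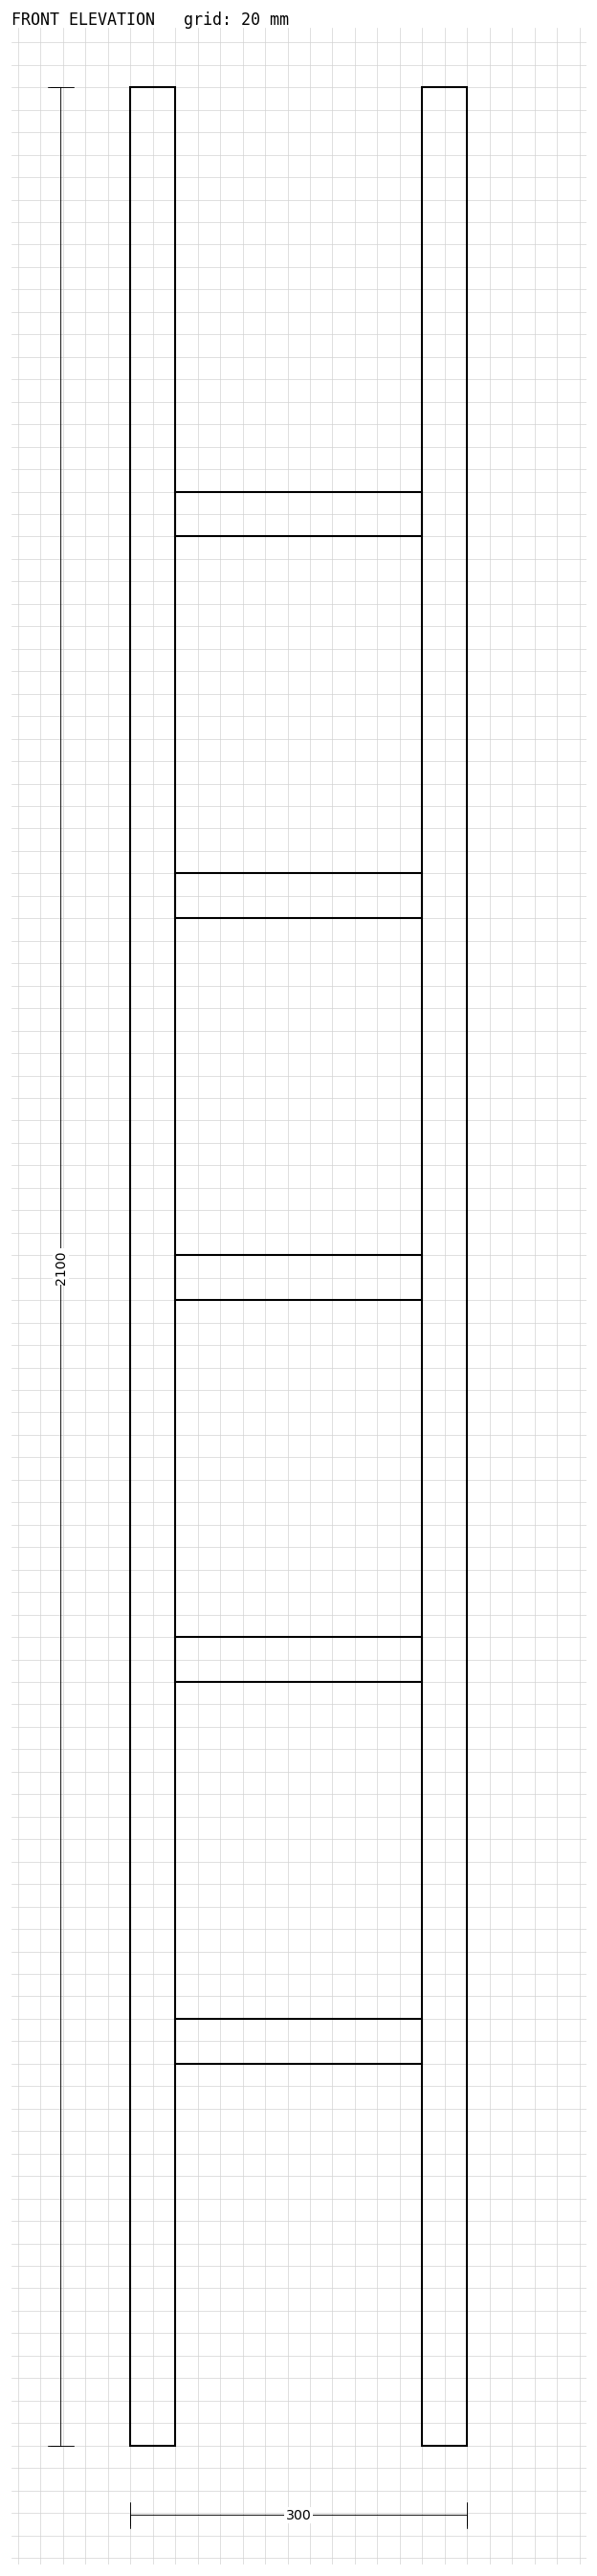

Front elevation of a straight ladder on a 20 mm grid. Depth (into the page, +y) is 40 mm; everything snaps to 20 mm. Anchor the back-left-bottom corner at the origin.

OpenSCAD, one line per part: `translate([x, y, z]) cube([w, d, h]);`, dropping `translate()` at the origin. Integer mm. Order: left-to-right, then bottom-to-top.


cube([40, 40, 2100]);
translate([40, 0, 340]) cube([220, 40, 40]);
translate([40, 0, 680]) cube([220, 40, 40]);
translate([40, 0, 1020]) cube([220, 40, 40]);
translate([40, 0, 1360]) cube([220, 40, 40]);
translate([40, 0, 1700]) cube([220, 40, 40]);
translate([260, 0, 0]) cube([40, 40, 2100]);


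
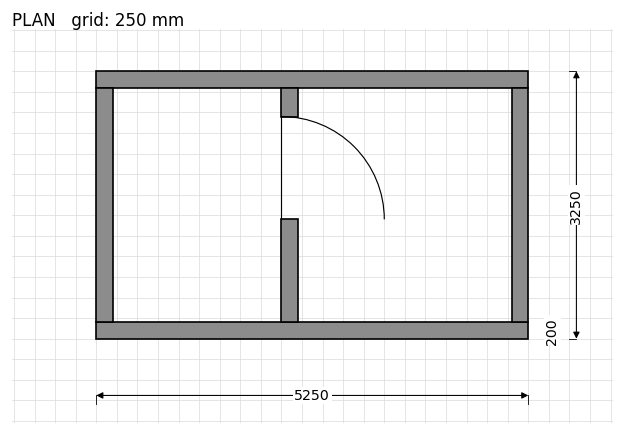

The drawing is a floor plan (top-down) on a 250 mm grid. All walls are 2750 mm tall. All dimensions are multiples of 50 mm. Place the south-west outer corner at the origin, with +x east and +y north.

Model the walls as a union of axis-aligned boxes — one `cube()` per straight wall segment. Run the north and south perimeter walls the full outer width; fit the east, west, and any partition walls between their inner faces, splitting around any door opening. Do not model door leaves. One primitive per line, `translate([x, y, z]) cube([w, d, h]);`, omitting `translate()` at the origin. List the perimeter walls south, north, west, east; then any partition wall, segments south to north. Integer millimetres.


cube([5250, 200, 2750]);
translate([0, 3050, 0]) cube([5250, 200, 2750]);
translate([0, 200, 0]) cube([200, 2850, 2750]);
translate([5050, 200, 0]) cube([200, 2850, 2750]);
translate([2250, 200, 0]) cube([200, 1250, 2750]);
translate([2250, 2700, 0]) cube([200, 350, 2750]);
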